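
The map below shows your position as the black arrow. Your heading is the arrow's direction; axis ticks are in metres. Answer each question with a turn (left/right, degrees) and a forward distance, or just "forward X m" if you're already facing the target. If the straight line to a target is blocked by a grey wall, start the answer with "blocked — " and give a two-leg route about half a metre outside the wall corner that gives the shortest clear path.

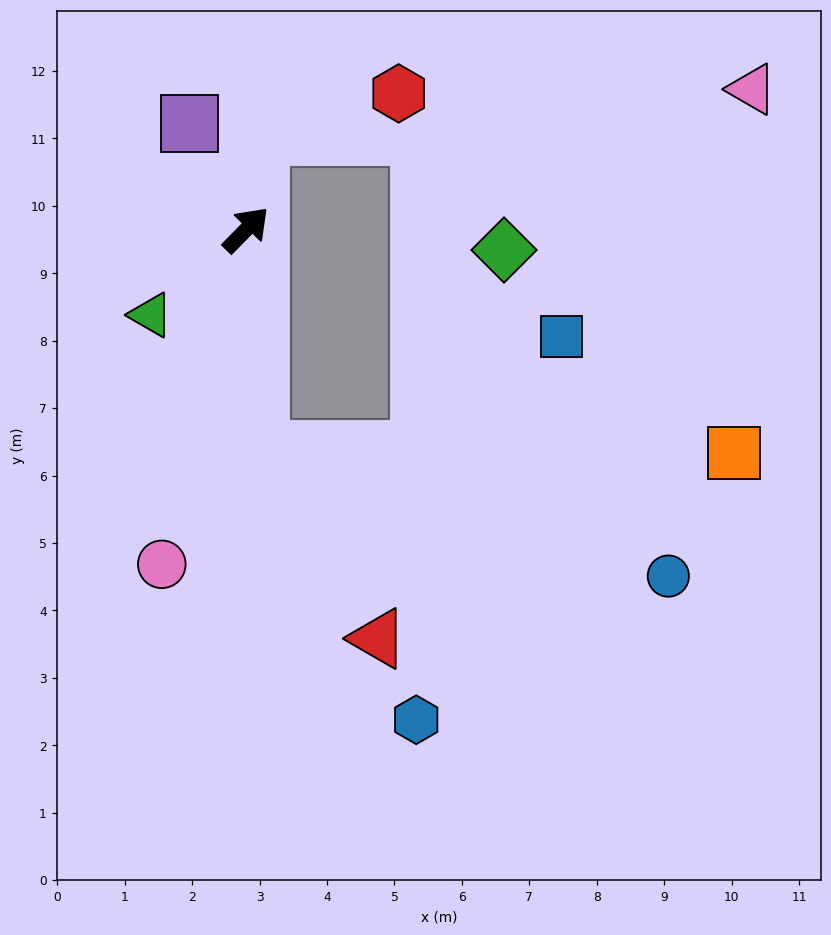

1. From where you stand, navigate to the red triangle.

blocked — turn right 132°, forward 3.3 m, then turn left 28°, forward 3.3 m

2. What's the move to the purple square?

turn left 73°, forward 1.8 m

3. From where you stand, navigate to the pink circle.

turn right 150°, forward 5.1 m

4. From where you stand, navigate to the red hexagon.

blocked — turn left 36°, forward 1.4 m, then turn right 64°, forward 2.2 m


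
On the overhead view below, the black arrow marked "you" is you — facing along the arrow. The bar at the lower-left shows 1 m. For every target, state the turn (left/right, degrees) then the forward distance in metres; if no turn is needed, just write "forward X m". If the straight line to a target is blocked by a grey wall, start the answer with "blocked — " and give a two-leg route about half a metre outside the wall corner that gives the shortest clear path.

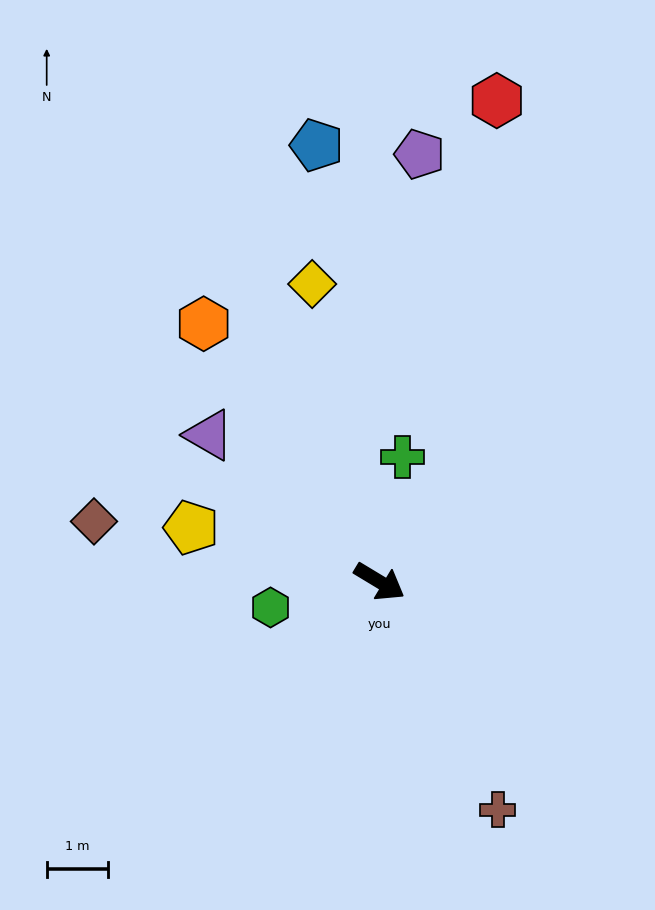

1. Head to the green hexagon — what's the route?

turn right 136°, forward 1.8 m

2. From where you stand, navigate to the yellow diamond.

turn left 134°, forward 5.0 m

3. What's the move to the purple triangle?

turn left 170°, forward 3.7 m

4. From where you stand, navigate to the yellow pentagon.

turn right 165°, forward 3.2 m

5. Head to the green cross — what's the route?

turn left 111°, forward 2.1 m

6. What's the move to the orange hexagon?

turn left 155°, forward 5.1 m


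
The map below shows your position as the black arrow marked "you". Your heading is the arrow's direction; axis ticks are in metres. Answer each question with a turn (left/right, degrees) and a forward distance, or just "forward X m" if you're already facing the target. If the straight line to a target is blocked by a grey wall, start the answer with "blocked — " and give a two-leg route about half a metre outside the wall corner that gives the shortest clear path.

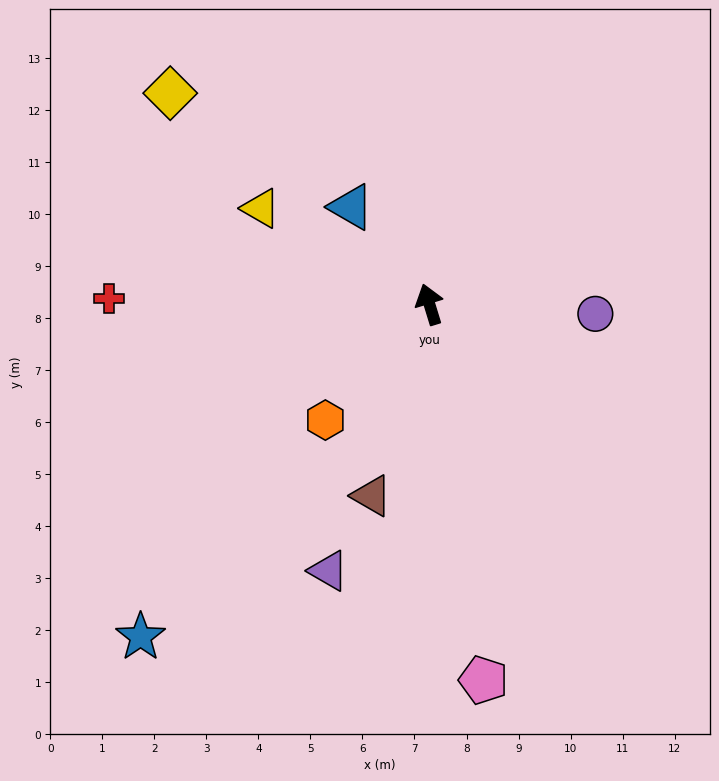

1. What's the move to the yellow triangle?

turn left 43°, forward 3.7 m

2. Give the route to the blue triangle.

turn left 22°, forward 2.4 m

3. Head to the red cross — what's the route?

turn left 72°, forward 6.2 m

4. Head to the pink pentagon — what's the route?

turn left 171°, forward 7.3 m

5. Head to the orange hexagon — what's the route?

turn left 121°, forward 3.0 m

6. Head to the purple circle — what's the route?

turn right 110°, forward 3.2 m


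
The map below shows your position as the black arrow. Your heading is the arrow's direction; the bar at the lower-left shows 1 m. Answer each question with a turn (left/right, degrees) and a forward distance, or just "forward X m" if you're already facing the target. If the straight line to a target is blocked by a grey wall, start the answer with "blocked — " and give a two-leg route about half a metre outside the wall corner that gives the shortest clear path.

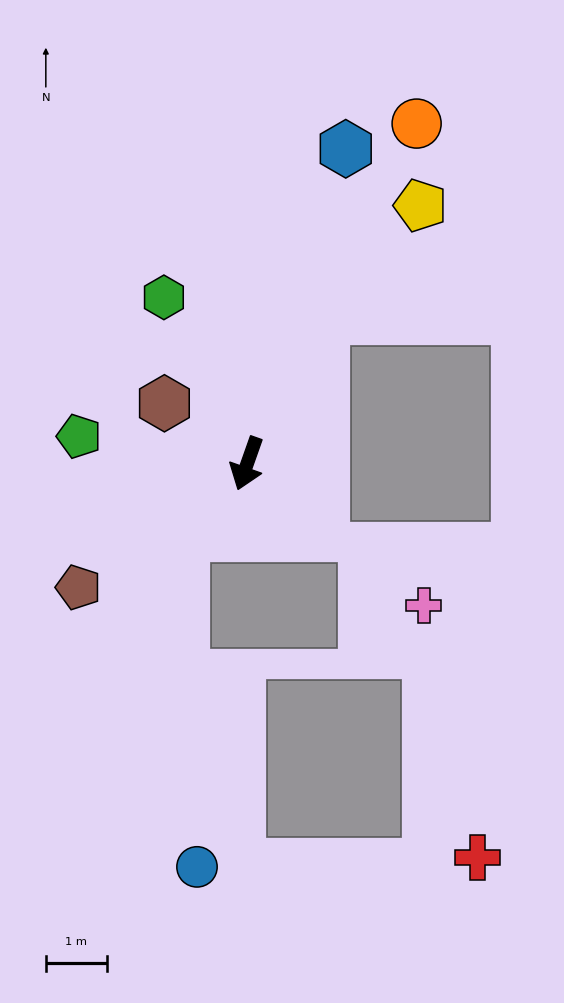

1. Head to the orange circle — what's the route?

turn left 173°, forward 6.2 m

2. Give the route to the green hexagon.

turn right 134°, forward 3.0 m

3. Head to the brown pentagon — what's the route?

turn right 34°, forward 3.4 m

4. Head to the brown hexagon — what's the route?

turn right 107°, forward 1.7 m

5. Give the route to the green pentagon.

turn right 80°, forward 2.8 m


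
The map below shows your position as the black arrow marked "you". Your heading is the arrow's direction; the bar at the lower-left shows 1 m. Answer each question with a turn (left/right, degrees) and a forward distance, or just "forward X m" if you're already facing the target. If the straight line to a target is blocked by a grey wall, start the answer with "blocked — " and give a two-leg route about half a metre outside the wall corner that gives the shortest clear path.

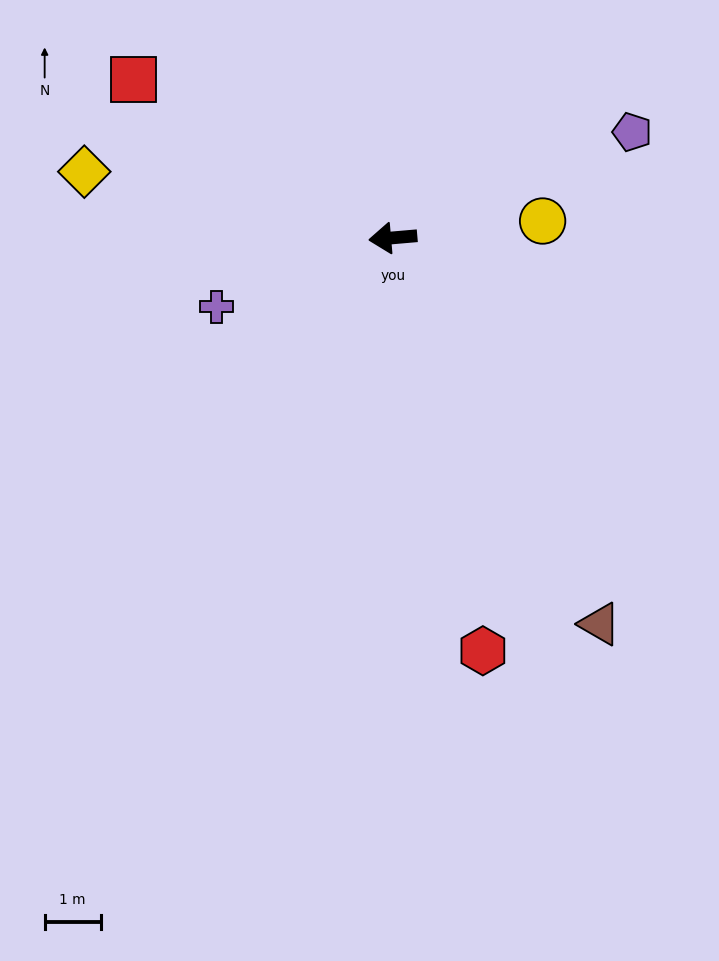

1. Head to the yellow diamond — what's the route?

turn right 17°, forward 5.6 m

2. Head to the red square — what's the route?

turn right 36°, forward 5.4 m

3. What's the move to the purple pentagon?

turn right 161°, forward 4.7 m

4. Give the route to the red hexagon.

turn left 97°, forward 7.5 m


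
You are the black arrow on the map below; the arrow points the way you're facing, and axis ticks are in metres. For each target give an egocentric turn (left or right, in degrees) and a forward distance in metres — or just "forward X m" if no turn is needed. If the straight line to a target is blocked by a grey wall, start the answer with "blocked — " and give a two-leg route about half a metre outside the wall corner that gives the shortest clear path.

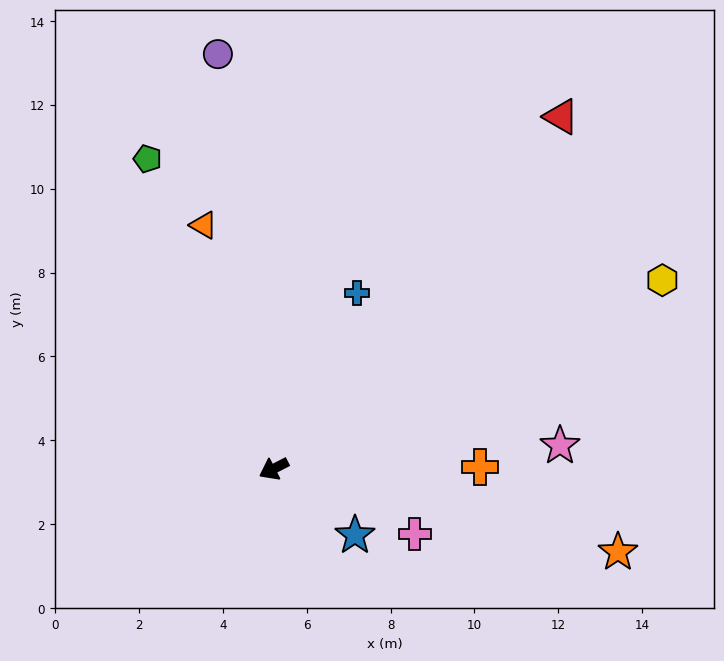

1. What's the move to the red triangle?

turn right 157°, forward 10.8 m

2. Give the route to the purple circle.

turn right 110°, forward 10.0 m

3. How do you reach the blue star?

turn left 113°, forward 2.5 m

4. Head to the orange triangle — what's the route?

turn right 101°, forward 6.0 m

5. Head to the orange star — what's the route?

turn left 139°, forward 8.4 m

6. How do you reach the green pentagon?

turn right 95°, forward 8.0 m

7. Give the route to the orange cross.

turn left 153°, forward 4.9 m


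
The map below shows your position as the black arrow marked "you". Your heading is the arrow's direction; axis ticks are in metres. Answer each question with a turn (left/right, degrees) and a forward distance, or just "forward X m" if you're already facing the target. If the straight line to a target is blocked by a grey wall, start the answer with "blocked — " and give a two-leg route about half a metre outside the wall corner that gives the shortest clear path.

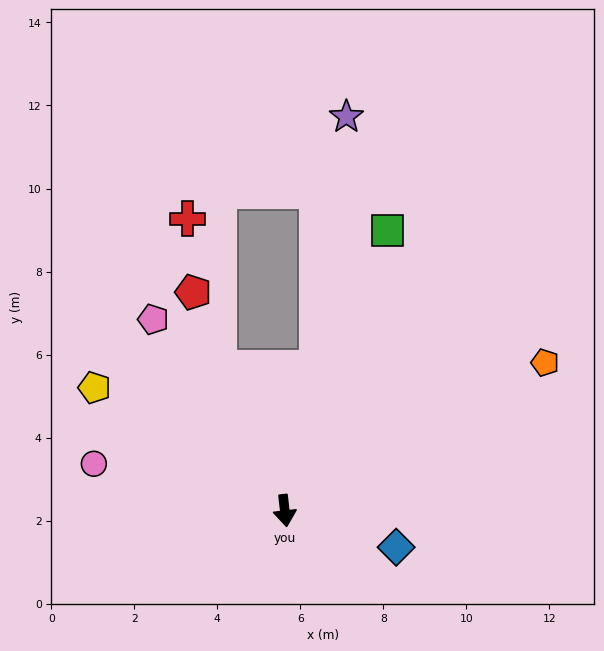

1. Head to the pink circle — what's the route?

turn right 110°, forward 4.7 m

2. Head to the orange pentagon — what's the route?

turn left 113°, forward 7.2 m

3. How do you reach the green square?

turn left 153°, forward 7.2 m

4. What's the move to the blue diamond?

turn left 65°, forward 2.8 m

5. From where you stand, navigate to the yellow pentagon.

turn right 129°, forward 5.5 m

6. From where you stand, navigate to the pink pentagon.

turn right 152°, forward 5.6 m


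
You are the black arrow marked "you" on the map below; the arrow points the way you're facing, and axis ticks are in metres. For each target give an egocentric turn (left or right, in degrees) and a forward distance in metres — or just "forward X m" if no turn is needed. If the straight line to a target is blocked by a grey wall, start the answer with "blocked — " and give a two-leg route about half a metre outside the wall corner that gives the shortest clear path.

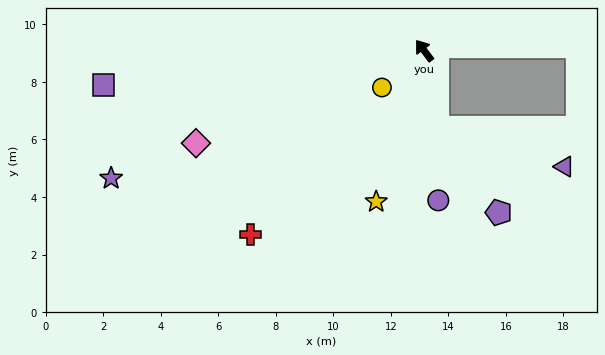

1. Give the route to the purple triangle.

blocked — turn left 153°, forward 2.7 m, then turn left 63°, forward 4.6 m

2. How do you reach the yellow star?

turn left 125°, forward 5.5 m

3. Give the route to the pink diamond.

turn left 75°, forward 8.6 m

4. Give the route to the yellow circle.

turn left 94°, forward 1.9 m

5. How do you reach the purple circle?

turn left 148°, forward 5.2 m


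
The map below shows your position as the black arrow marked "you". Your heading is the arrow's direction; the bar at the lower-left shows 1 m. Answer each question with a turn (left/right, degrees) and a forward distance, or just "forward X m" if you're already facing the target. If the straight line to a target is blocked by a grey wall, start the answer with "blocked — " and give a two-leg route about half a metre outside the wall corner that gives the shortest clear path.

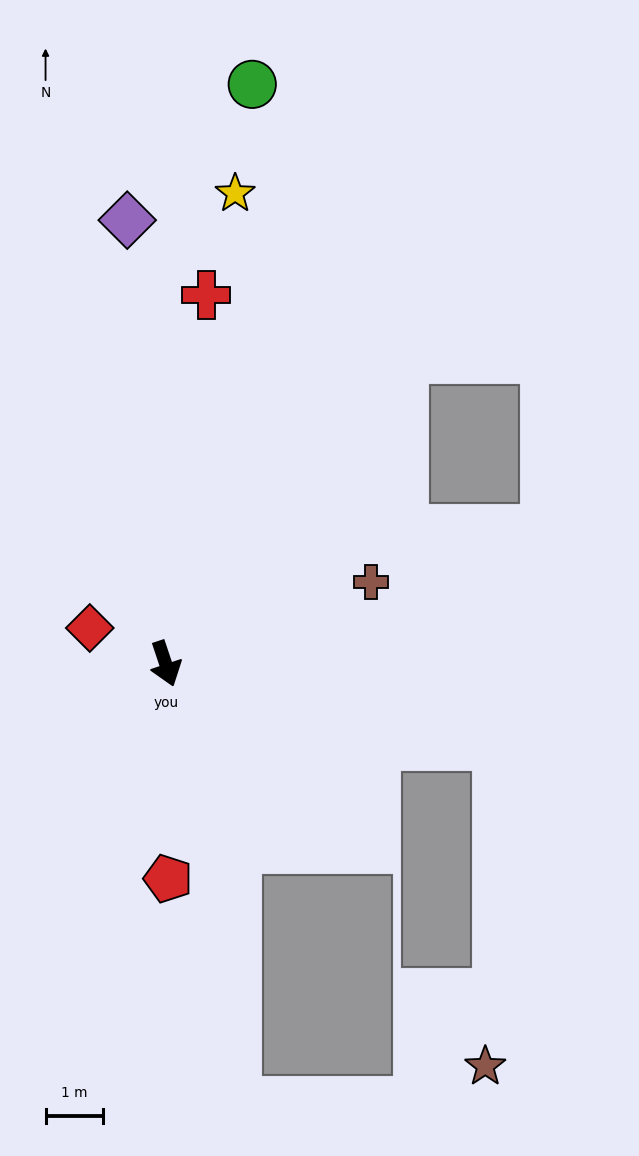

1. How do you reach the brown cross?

turn left 93°, forward 3.8 m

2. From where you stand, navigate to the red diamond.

turn right 134°, forward 1.5 m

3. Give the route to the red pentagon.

turn right 18°, forward 3.7 m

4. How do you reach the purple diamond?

turn left 166°, forward 7.7 m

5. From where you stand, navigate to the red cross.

turn left 155°, forward 6.4 m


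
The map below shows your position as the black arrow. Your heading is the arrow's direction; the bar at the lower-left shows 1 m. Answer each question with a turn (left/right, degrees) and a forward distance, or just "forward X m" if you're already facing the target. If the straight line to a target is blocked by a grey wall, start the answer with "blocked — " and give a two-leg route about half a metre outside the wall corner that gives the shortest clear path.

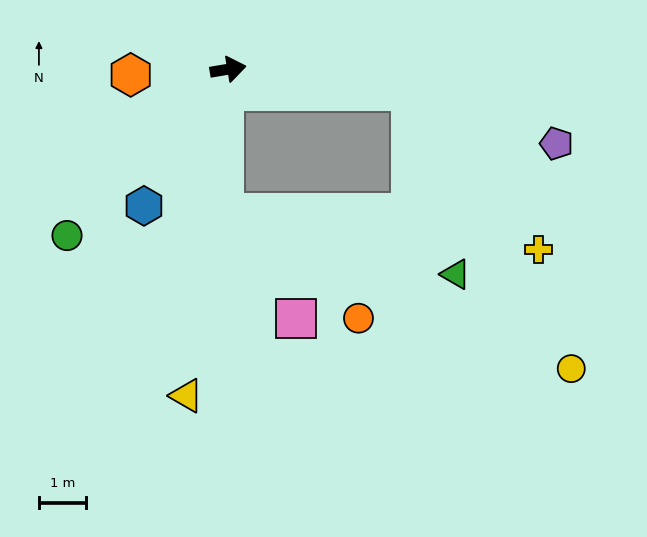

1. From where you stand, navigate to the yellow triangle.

turn right 107°, forward 6.9 m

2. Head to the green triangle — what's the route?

blocked — turn right 16°, forward 3.9 m, then turn right 70°, forward 4.0 m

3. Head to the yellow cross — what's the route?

blocked — turn right 16°, forward 3.9 m, then turn right 45°, forward 4.3 m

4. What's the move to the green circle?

turn right 144°, forward 4.9 m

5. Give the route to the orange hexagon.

turn left 174°, forward 2.1 m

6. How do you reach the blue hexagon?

turn right 131°, forward 3.4 m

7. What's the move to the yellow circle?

blocked — turn right 16°, forward 3.9 m, then turn right 54°, forward 6.8 m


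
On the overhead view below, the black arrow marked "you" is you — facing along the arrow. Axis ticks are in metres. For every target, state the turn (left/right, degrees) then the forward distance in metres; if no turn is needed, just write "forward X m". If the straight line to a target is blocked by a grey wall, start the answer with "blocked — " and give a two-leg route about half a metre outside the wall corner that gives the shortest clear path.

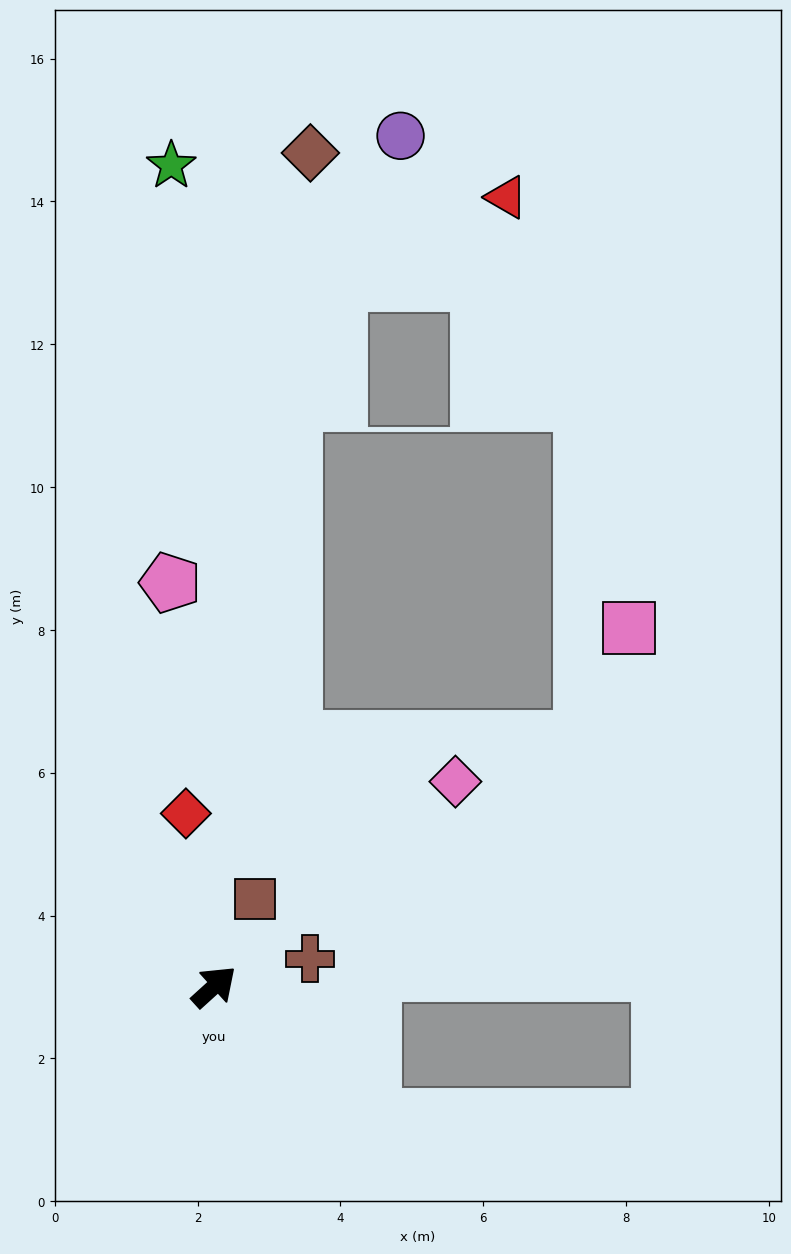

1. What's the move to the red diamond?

turn left 57°, forward 2.5 m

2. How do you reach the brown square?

turn left 23°, forward 1.3 m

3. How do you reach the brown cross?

turn right 26°, forward 1.4 m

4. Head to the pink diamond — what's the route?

forward 4.4 m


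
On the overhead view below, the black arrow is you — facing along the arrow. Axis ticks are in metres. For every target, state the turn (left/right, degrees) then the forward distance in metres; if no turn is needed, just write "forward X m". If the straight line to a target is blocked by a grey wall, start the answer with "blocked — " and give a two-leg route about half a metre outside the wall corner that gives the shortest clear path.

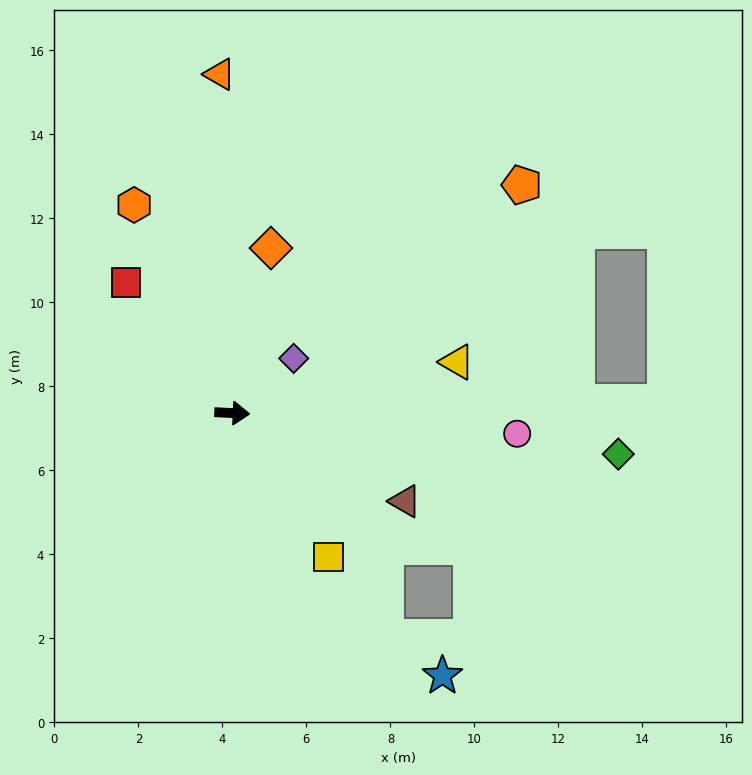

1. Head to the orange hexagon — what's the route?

turn left 118°, forward 5.5 m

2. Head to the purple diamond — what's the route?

turn left 44°, forward 2.0 m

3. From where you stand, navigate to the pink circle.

forward 6.8 m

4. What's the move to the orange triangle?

turn left 95°, forward 8.1 m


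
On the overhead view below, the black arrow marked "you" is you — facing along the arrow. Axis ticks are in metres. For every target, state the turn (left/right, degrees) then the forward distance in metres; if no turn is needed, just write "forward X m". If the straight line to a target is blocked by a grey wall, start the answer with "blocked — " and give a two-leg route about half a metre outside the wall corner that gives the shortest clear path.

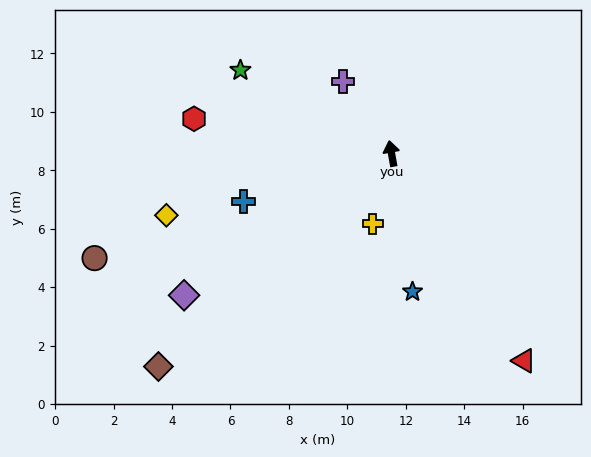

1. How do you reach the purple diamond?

turn left 114°, forward 8.6 m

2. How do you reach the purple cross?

turn left 24°, forward 3.0 m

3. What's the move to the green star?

turn left 51°, forward 5.9 m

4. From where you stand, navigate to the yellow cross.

turn left 155°, forward 2.5 m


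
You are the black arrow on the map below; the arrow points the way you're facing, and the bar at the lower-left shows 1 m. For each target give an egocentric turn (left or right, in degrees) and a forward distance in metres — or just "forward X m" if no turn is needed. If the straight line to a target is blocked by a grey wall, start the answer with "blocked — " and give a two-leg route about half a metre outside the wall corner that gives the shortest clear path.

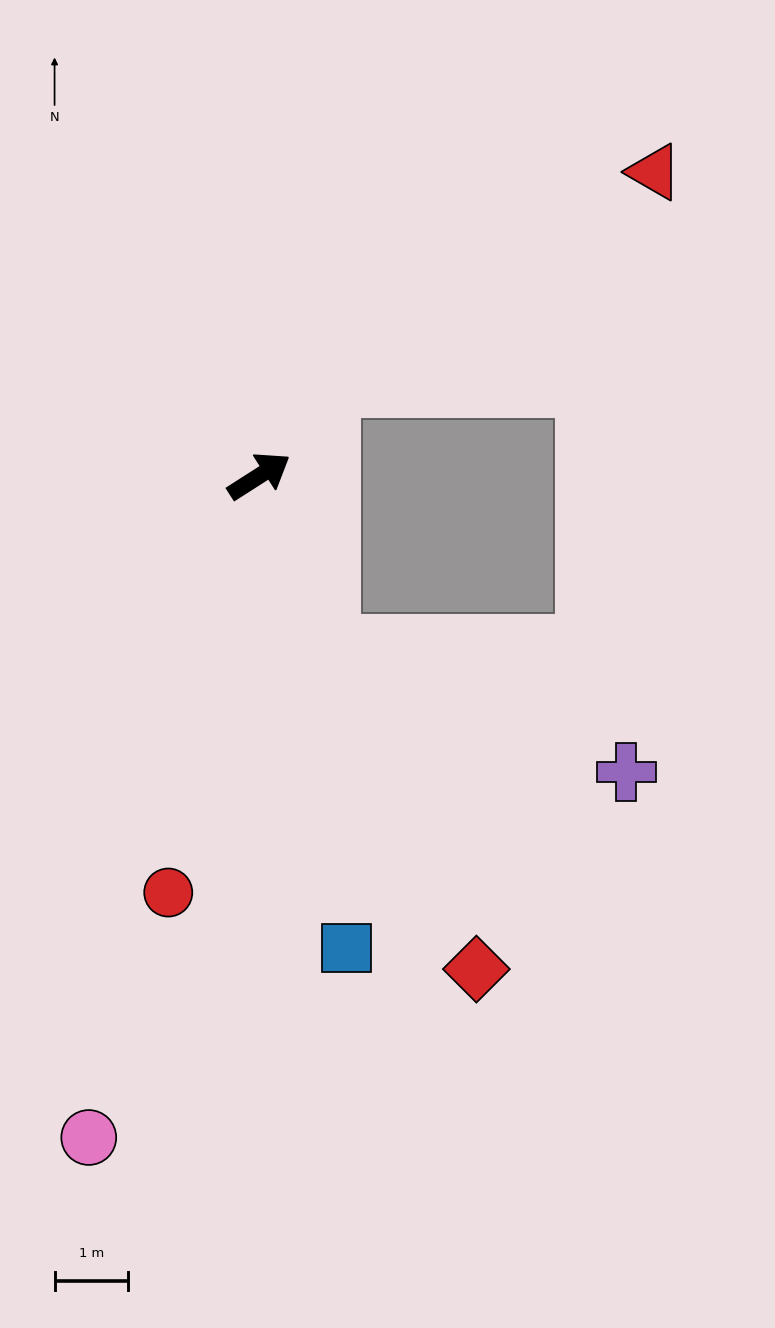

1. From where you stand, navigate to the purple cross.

blocked — turn right 100°, forward 2.5 m, then turn left 44°, forward 4.4 m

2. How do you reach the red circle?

turn right 135°, forward 5.8 m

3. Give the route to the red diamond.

turn right 99°, forward 7.3 m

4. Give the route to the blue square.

turn right 112°, forward 6.5 m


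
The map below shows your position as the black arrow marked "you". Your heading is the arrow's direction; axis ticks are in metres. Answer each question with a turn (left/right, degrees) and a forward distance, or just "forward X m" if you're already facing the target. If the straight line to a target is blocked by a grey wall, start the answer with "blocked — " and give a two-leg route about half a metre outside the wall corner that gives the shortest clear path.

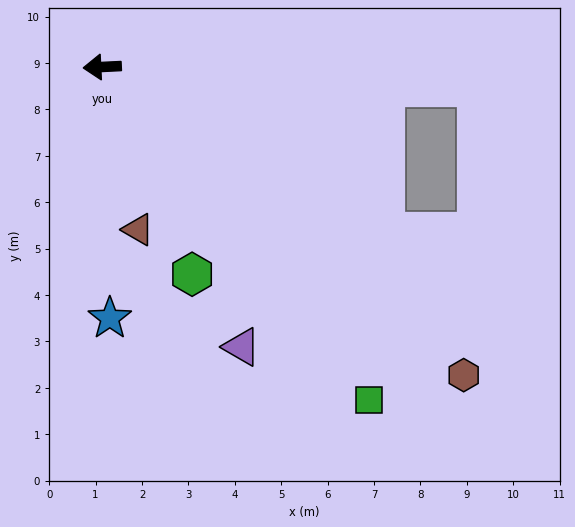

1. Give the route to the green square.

turn left 126°, forward 9.2 m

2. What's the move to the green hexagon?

turn left 111°, forward 4.9 m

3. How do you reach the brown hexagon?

turn left 137°, forward 10.2 m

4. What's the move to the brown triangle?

turn left 100°, forward 3.6 m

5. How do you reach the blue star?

turn left 89°, forward 5.4 m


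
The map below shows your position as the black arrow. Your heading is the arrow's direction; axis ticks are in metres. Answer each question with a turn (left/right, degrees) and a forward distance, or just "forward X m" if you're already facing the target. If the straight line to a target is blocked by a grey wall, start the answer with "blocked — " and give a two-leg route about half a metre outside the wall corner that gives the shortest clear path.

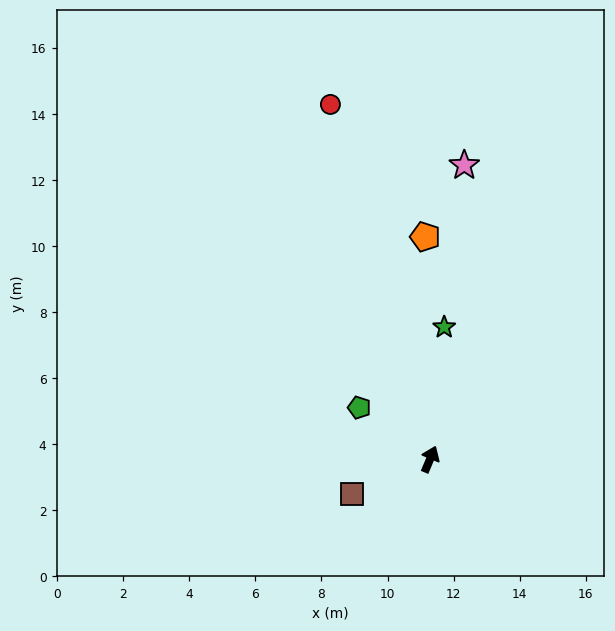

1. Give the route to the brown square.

turn left 137°, forward 2.6 m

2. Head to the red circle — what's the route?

turn left 38°, forward 11.1 m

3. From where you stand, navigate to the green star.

turn left 17°, forward 4.0 m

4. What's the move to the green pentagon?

turn left 77°, forward 2.7 m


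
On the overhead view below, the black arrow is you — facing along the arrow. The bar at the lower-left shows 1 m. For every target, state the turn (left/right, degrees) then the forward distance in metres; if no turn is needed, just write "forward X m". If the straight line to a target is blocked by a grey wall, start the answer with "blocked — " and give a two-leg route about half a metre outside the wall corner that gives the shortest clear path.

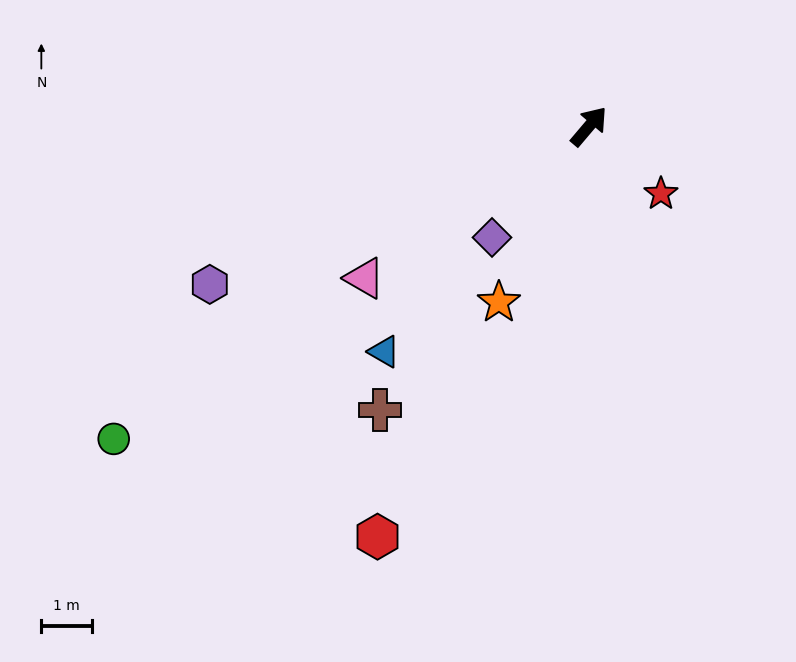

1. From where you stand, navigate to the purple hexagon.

turn left 153°, forward 8.1 m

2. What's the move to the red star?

turn right 93°, forward 2.0 m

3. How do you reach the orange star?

turn right 167°, forward 3.9 m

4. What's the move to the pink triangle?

turn left 164°, forward 5.4 m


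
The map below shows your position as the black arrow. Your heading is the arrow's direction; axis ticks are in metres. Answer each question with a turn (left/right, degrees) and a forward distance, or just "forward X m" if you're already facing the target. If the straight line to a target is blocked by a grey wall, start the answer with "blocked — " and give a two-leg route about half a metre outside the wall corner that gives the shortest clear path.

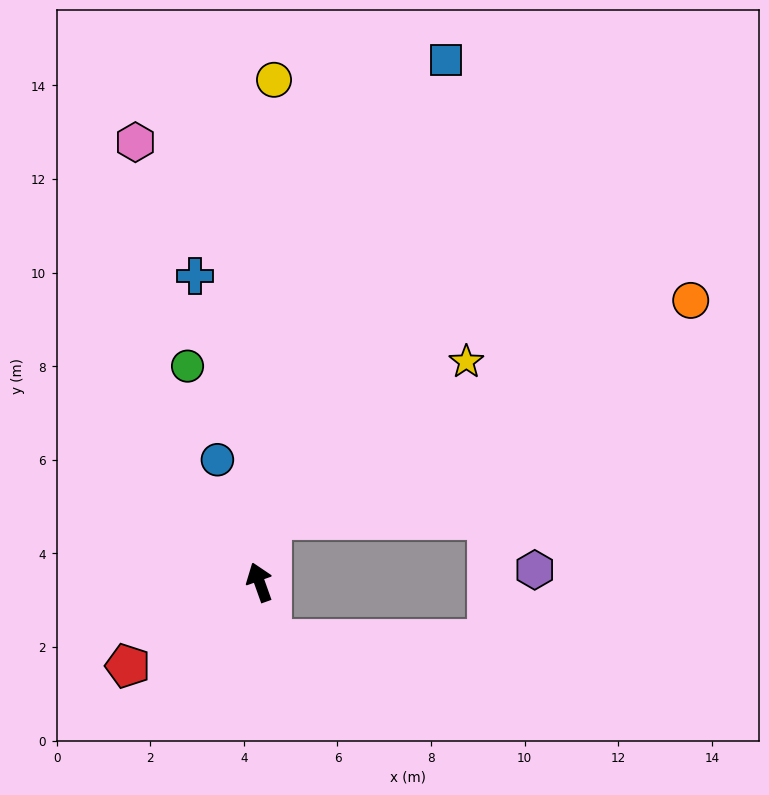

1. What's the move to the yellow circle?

turn right 21°, forward 10.7 m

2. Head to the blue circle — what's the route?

forward 2.8 m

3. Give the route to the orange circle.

blocked — turn right 31°, forward 1.4 m, then turn right 51°, forward 10.1 m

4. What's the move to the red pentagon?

turn left 103°, forward 3.3 m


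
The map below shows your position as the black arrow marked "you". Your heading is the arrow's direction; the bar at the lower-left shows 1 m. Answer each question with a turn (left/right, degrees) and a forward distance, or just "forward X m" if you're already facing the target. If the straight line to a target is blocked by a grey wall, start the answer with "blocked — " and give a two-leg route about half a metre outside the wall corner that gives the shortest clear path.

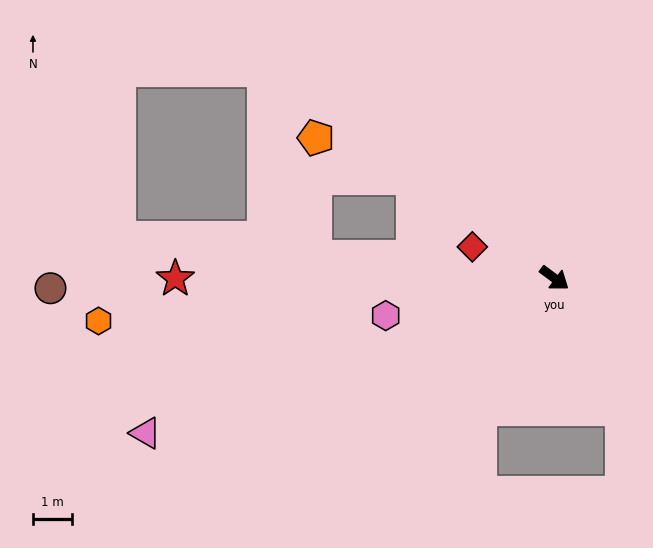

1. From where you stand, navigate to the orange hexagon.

turn right 138°, forward 11.7 m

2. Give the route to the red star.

turn right 143°, forward 9.7 m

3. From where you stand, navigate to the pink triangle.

turn right 123°, forward 11.1 m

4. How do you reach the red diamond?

turn right 164°, forward 2.2 m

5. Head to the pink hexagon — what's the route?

turn right 131°, forward 4.4 m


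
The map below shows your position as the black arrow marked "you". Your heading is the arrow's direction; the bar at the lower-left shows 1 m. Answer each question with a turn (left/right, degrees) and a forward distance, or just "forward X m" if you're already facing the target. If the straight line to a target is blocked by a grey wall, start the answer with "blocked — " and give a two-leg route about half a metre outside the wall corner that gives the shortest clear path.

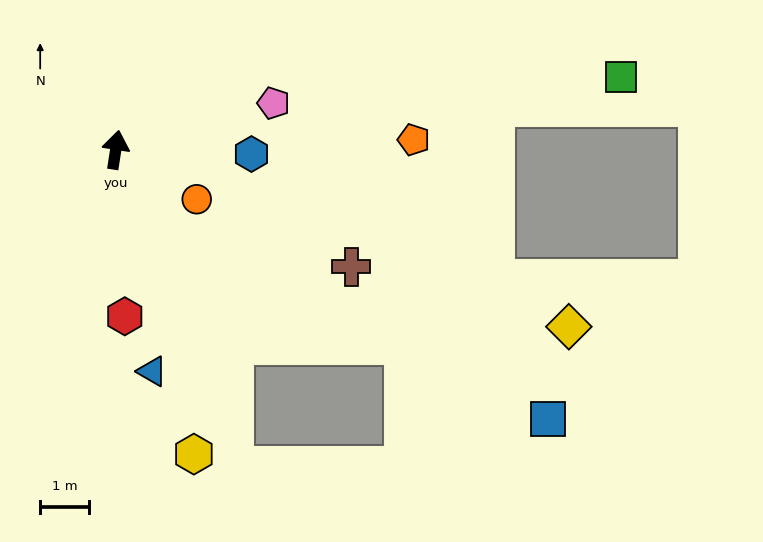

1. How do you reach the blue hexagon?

turn right 83°, forward 2.8 m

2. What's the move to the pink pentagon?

turn right 65°, forward 3.3 m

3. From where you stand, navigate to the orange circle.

turn right 113°, forward 1.9 m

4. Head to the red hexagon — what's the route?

turn right 168°, forward 3.4 m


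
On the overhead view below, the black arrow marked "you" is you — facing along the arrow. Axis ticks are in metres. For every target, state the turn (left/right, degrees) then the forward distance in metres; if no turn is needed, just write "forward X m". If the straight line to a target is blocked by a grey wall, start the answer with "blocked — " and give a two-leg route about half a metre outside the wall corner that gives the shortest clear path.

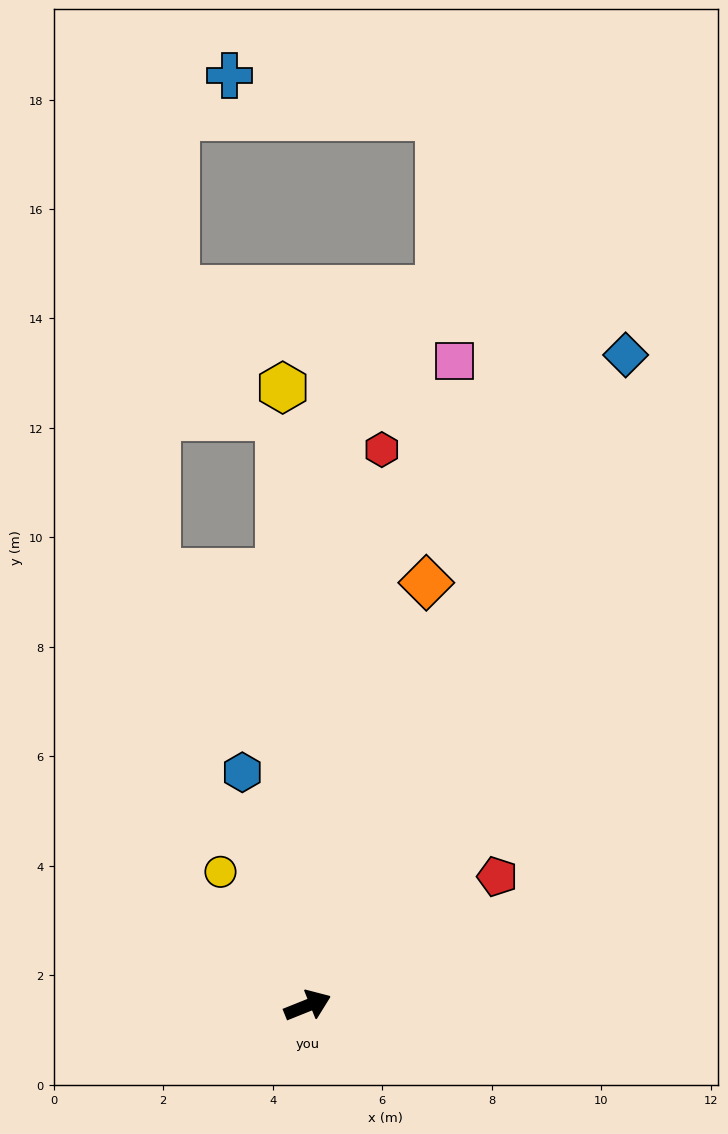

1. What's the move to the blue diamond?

turn left 42°, forward 13.2 m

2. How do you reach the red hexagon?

turn left 61°, forward 10.2 m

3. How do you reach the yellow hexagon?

turn left 70°, forward 11.3 m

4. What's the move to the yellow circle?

turn left 101°, forward 2.9 m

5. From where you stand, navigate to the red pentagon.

turn left 12°, forward 4.2 m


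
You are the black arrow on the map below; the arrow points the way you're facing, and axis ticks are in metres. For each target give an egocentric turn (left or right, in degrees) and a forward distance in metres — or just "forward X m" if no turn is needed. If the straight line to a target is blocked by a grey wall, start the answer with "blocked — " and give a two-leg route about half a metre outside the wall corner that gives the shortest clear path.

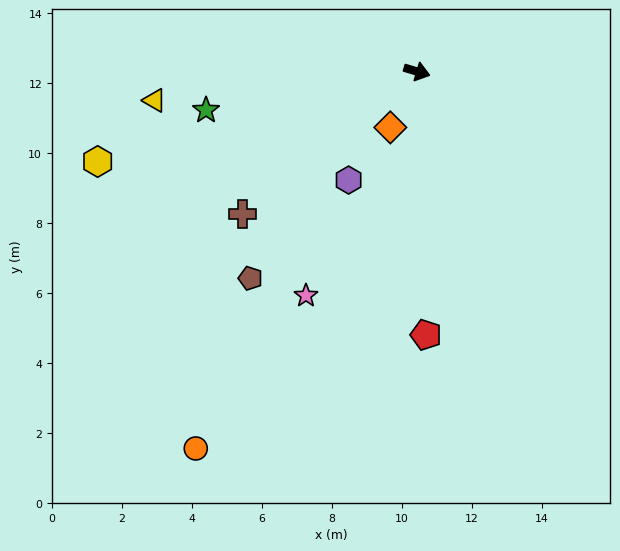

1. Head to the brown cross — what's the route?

turn right 124°, forward 6.4 m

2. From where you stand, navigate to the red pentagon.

turn right 71°, forward 7.5 m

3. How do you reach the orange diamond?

turn right 99°, forward 1.8 m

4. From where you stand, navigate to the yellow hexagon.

turn right 148°, forward 9.5 m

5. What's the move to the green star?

turn right 153°, forward 6.1 m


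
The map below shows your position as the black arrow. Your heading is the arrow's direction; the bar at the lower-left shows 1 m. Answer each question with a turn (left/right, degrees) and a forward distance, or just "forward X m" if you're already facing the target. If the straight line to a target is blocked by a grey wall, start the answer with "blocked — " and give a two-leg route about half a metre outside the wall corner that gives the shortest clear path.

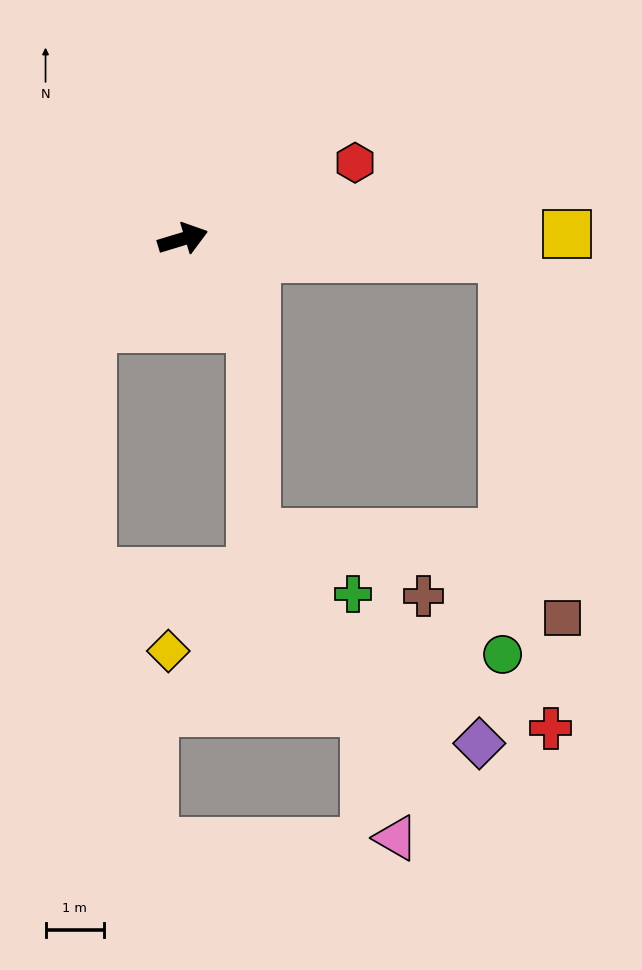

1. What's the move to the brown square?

blocked — turn right 20°, forward 5.5 m, then turn right 78°, forward 6.2 m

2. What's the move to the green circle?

blocked — turn right 20°, forward 5.5 m, then turn right 87°, forward 6.8 m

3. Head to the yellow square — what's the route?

turn right 16°, forward 6.5 m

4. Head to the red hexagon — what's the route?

turn left 7°, forward 3.2 m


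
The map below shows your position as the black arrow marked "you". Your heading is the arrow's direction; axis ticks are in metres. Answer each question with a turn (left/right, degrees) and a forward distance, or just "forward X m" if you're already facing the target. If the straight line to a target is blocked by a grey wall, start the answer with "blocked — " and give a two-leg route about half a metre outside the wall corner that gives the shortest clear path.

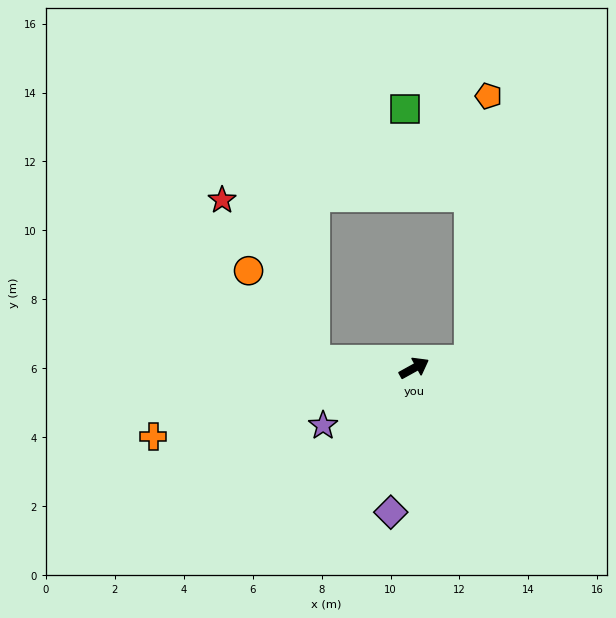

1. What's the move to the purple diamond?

turn right 128°, forward 4.2 m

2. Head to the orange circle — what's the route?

blocked — turn left 146°, forward 2.9 m, then turn right 48°, forward 3.2 m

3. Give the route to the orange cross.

turn left 166°, forward 7.8 m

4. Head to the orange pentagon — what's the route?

blocked — turn right 20°, forward 1.6 m, then turn left 77°, forward 7.7 m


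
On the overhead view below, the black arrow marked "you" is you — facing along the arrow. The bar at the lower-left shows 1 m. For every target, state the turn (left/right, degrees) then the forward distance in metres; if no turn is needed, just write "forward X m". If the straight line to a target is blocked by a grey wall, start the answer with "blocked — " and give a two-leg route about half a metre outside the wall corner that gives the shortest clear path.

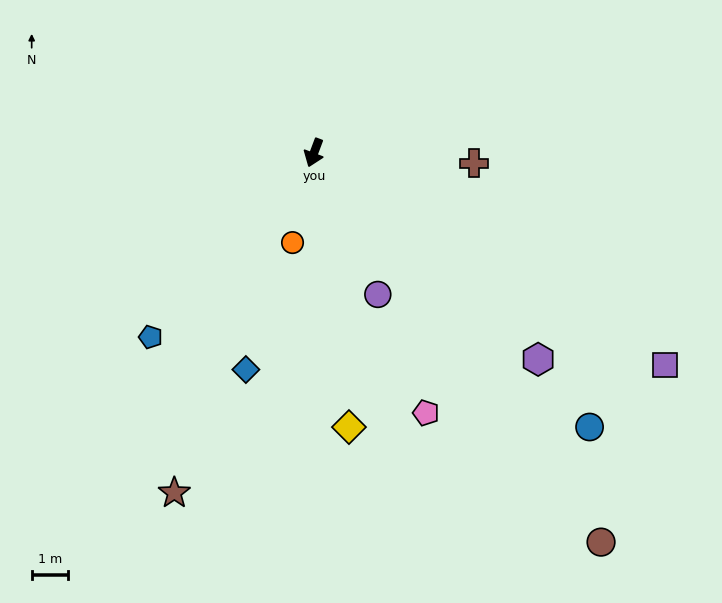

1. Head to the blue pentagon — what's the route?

turn right 21°, forward 6.8 m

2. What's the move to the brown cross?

turn left 107°, forward 4.5 m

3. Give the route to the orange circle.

turn left 7°, forward 2.6 m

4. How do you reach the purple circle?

turn left 45°, forward 4.3 m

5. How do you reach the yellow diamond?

turn left 28°, forward 7.7 m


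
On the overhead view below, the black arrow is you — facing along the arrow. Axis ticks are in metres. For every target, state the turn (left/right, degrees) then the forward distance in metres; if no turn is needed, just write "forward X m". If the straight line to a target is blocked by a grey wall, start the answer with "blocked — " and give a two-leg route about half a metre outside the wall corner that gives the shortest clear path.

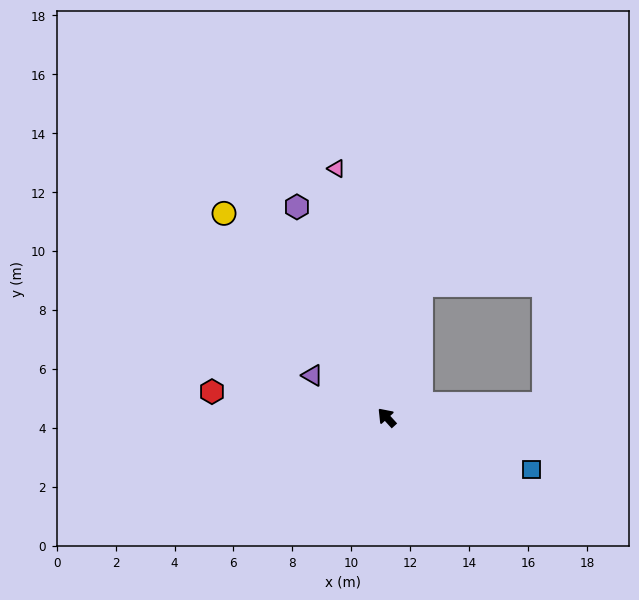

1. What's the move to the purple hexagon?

turn right 19°, forward 7.8 m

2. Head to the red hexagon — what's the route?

turn left 39°, forward 6.0 m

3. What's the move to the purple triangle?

turn left 18°, forward 2.9 m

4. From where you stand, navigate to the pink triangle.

turn right 31°, forward 8.6 m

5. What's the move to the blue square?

turn right 152°, forward 5.2 m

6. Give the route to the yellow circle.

turn right 4°, forward 8.9 m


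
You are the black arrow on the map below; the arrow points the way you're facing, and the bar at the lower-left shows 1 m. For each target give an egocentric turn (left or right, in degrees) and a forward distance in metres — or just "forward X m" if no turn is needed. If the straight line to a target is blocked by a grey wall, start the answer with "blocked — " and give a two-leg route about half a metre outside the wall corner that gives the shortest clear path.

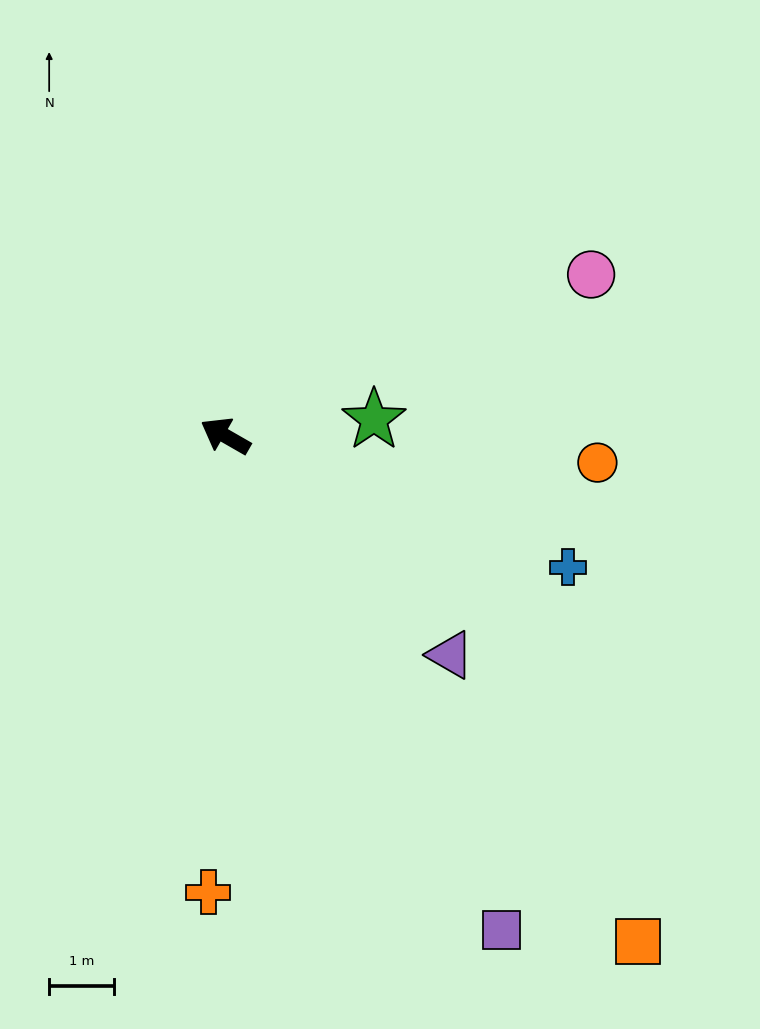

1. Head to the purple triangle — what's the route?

turn left 166°, forward 4.9 m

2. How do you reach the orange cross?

turn left 118°, forward 7.1 m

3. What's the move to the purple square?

turn left 149°, forward 8.8 m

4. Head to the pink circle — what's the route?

turn right 126°, forward 6.2 m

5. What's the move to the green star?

turn right 144°, forward 2.3 m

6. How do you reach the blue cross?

turn right 171°, forward 5.7 m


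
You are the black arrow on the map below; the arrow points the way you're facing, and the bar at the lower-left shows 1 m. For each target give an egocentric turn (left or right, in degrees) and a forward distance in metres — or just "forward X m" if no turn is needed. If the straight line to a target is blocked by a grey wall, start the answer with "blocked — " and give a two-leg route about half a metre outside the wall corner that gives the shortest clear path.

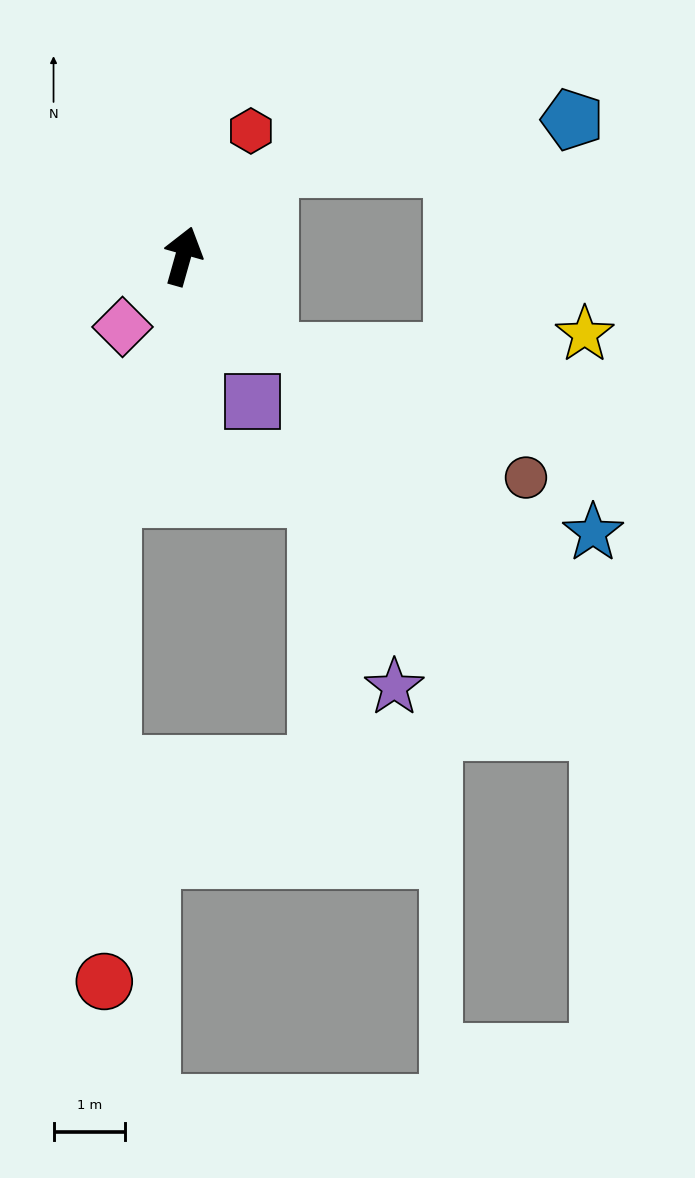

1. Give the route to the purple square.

turn right 139°, forward 2.2 m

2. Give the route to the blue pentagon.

blocked — turn right 28°, forward 1.7 m, then turn right 37°, forward 4.3 m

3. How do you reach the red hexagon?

turn right 13°, forward 2.0 m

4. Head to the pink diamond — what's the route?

turn left 155°, forward 1.3 m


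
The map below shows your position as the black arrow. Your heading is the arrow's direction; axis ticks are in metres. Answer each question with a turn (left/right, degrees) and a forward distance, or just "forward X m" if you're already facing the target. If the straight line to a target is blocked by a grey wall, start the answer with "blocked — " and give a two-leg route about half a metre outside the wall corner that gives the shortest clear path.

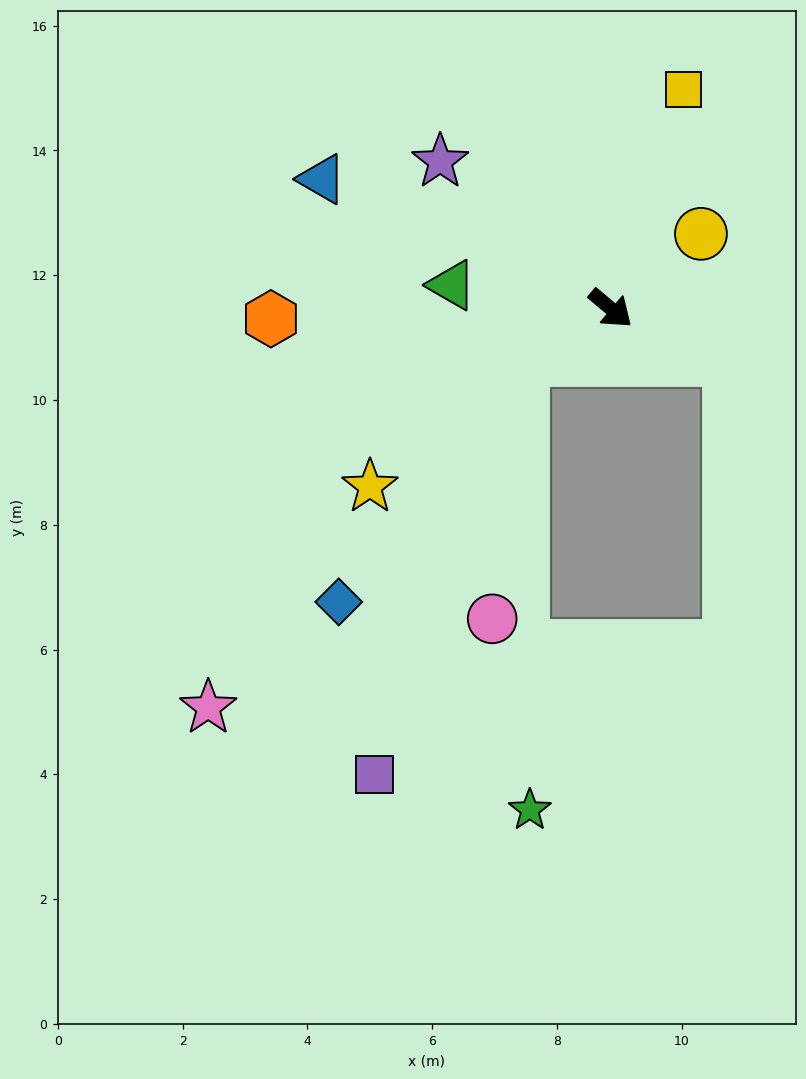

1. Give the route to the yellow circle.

turn left 80°, forward 1.9 m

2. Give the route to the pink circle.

blocked — turn right 110°, forward 1.6 m, then turn left 53°, forward 4.2 m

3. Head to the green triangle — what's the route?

turn right 148°, forward 2.6 m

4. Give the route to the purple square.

blocked — turn right 110°, forward 1.6 m, then turn left 40°, forward 7.1 m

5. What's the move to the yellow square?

turn left 112°, forward 3.7 m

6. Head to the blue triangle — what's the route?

turn right 164°, forward 5.1 m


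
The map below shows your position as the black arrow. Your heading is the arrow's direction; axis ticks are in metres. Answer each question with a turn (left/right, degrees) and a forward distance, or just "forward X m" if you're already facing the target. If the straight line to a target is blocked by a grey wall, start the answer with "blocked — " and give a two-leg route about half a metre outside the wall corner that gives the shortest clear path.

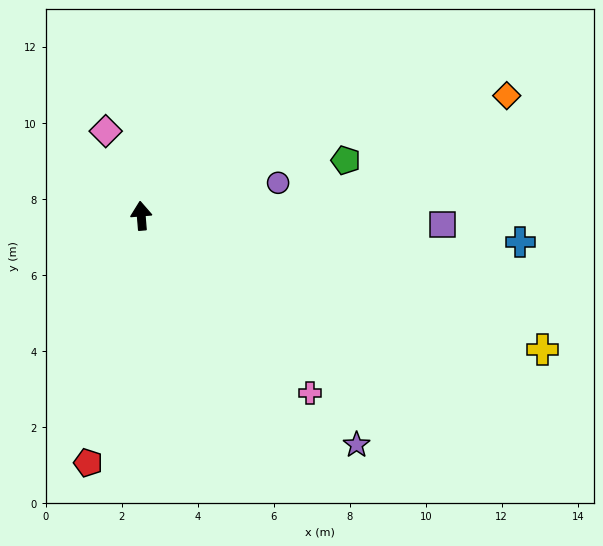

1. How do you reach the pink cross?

turn right 141°, forward 6.4 m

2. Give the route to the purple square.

turn right 96°, forward 7.9 m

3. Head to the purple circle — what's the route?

turn right 81°, forward 3.7 m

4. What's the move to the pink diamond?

turn left 18°, forward 2.4 m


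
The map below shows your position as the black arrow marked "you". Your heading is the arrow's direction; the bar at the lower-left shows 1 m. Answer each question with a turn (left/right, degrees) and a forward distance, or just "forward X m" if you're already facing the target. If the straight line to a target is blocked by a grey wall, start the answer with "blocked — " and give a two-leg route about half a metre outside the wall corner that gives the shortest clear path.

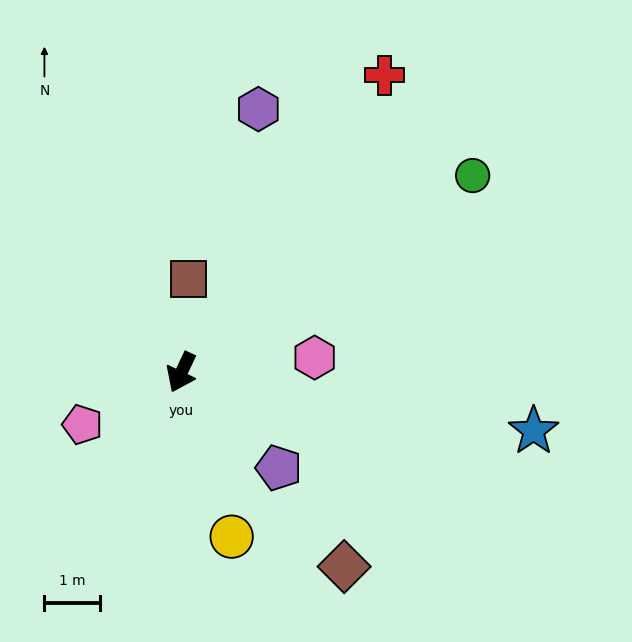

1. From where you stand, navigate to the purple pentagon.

turn left 71°, forward 2.4 m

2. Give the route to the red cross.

turn left 171°, forward 6.5 m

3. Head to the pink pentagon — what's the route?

turn right 37°, forward 2.0 m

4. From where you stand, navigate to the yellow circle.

turn left 42°, forward 3.1 m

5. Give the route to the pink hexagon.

turn left 122°, forward 2.4 m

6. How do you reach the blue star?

turn left 106°, forward 6.4 m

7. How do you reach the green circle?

turn left 149°, forward 6.3 m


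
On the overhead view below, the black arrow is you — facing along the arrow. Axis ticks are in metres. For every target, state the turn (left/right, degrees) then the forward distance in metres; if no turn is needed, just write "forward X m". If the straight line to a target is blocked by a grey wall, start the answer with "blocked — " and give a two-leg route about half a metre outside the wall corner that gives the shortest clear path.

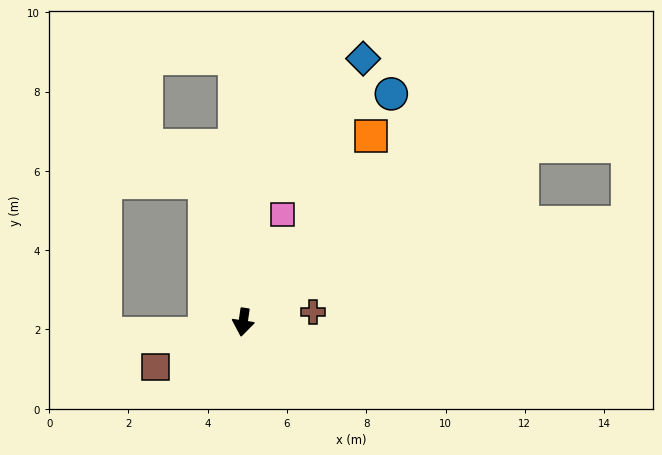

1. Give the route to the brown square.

turn right 55°, forward 2.5 m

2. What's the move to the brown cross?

turn left 107°, forward 1.8 m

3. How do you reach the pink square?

turn left 168°, forward 2.9 m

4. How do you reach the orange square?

turn left 154°, forward 5.7 m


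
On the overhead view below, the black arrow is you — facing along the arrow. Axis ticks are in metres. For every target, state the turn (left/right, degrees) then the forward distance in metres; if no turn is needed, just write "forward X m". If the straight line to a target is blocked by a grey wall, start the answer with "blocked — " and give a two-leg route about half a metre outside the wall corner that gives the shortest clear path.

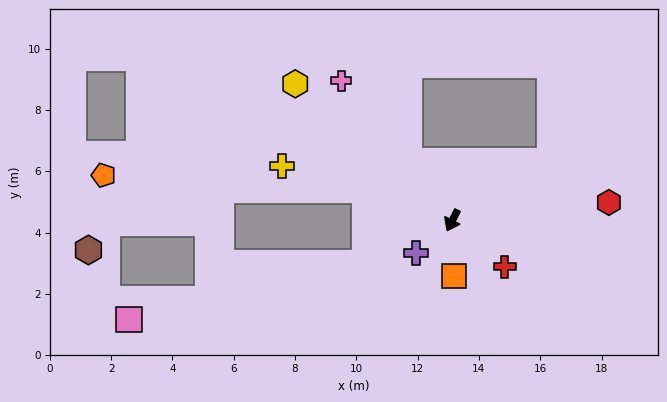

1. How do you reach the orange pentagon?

blocked — turn right 82°, forward 3.0 m, then turn left 16°, forward 8.5 m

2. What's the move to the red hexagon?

turn left 123°, forward 5.1 m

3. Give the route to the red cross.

turn left 75°, forward 2.3 m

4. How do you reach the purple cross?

turn right 22°, forward 1.6 m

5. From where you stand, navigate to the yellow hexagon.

turn right 104°, forward 6.8 m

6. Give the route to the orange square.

turn left 28°, forward 1.8 m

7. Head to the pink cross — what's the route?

turn right 115°, forward 5.8 m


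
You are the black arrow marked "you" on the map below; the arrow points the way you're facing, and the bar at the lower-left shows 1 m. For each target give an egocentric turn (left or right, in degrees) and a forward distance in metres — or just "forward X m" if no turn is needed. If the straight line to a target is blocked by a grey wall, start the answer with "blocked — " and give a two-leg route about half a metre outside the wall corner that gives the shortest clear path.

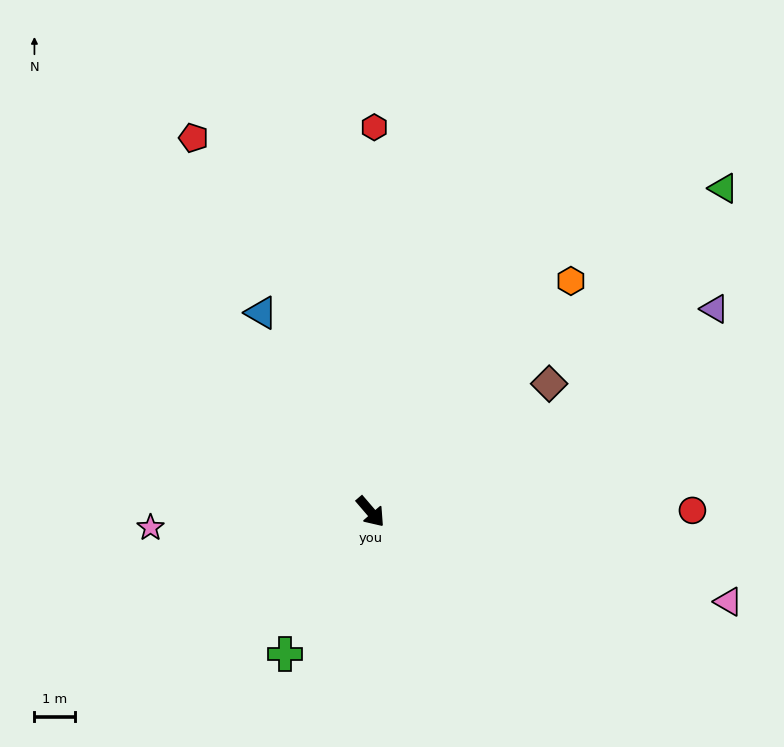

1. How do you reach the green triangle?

turn left 92°, forward 11.9 m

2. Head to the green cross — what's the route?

turn right 72°, forward 4.1 m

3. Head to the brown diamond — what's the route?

turn left 85°, forward 5.5 m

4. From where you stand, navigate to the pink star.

turn right 127°, forward 5.5 m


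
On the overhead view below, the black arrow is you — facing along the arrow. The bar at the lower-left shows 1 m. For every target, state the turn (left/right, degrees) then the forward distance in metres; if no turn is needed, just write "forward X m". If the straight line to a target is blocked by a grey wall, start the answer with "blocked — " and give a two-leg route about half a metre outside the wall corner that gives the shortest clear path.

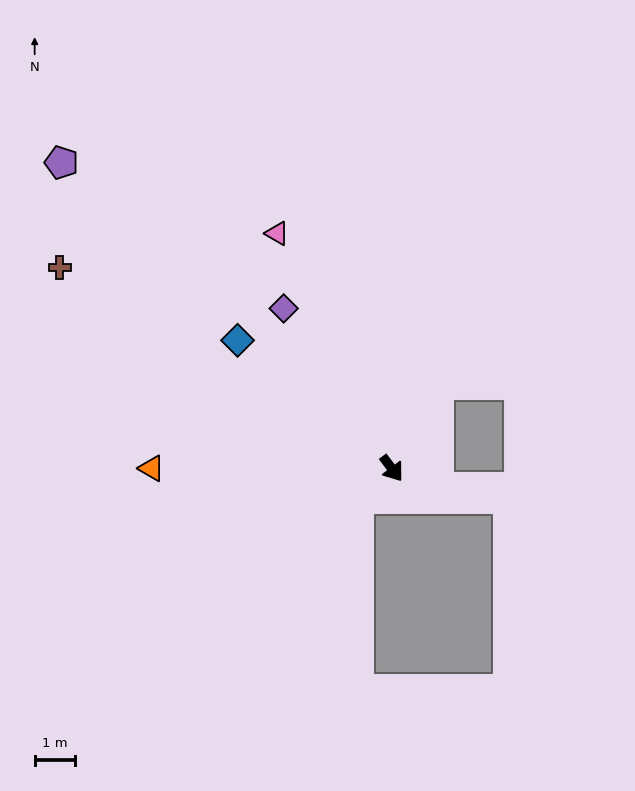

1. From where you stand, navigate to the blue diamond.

turn right 167°, forward 5.0 m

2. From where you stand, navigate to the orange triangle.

turn right 127°, forward 6.0 m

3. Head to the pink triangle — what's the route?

turn left 169°, forward 6.5 m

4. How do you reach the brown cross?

turn right 158°, forward 9.7 m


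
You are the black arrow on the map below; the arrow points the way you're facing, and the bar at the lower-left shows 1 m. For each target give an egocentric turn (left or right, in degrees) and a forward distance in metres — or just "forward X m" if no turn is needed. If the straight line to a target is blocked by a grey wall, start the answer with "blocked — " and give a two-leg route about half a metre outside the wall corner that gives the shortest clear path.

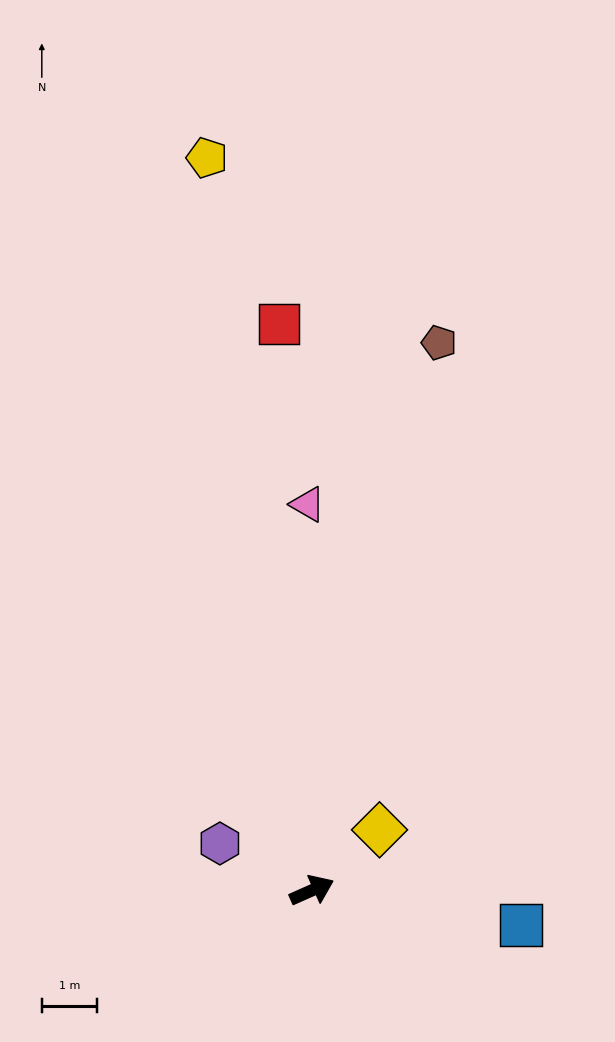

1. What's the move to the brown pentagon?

turn left 53°, forward 10.3 m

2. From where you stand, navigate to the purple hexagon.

turn left 129°, forward 1.9 m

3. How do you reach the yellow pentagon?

turn left 74°, forward 13.5 m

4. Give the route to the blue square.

turn right 33°, forward 3.9 m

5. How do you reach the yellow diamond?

turn left 18°, forward 1.7 m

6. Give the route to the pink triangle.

turn left 67°, forward 7.0 m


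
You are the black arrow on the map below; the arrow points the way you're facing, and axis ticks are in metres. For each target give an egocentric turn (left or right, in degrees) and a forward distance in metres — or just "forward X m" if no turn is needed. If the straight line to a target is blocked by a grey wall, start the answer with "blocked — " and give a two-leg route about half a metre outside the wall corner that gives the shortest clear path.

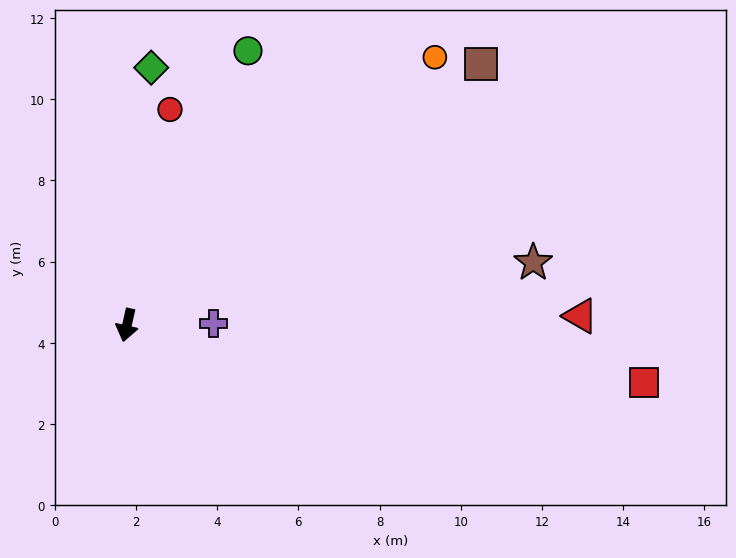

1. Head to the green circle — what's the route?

turn left 169°, forward 7.4 m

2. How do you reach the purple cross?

turn left 104°, forward 2.1 m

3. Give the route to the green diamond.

turn right 173°, forward 6.4 m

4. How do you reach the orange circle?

turn left 144°, forward 10.1 m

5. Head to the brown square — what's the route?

turn left 139°, forward 10.8 m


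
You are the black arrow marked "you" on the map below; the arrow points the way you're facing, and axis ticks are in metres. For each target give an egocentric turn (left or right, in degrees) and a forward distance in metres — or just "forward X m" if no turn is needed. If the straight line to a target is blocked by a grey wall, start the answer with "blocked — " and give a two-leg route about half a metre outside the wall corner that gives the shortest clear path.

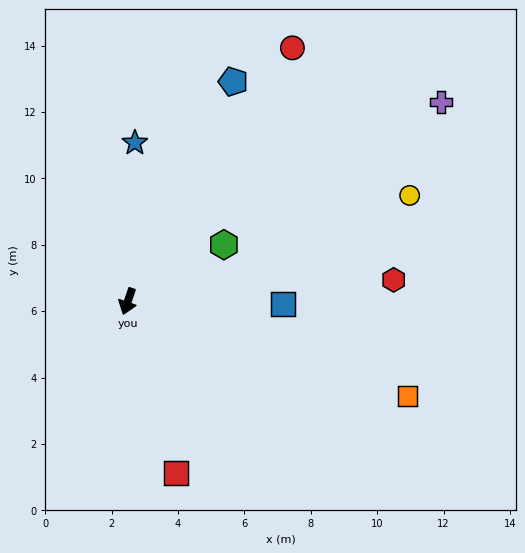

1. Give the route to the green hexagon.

turn left 139°, forward 3.4 m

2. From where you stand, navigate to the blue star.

turn right 164°, forward 4.8 m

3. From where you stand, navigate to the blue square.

turn left 108°, forward 4.7 m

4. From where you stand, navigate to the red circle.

turn left 166°, forward 9.1 m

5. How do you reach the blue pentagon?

turn left 173°, forward 7.3 m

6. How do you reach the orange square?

turn left 90°, forward 8.9 m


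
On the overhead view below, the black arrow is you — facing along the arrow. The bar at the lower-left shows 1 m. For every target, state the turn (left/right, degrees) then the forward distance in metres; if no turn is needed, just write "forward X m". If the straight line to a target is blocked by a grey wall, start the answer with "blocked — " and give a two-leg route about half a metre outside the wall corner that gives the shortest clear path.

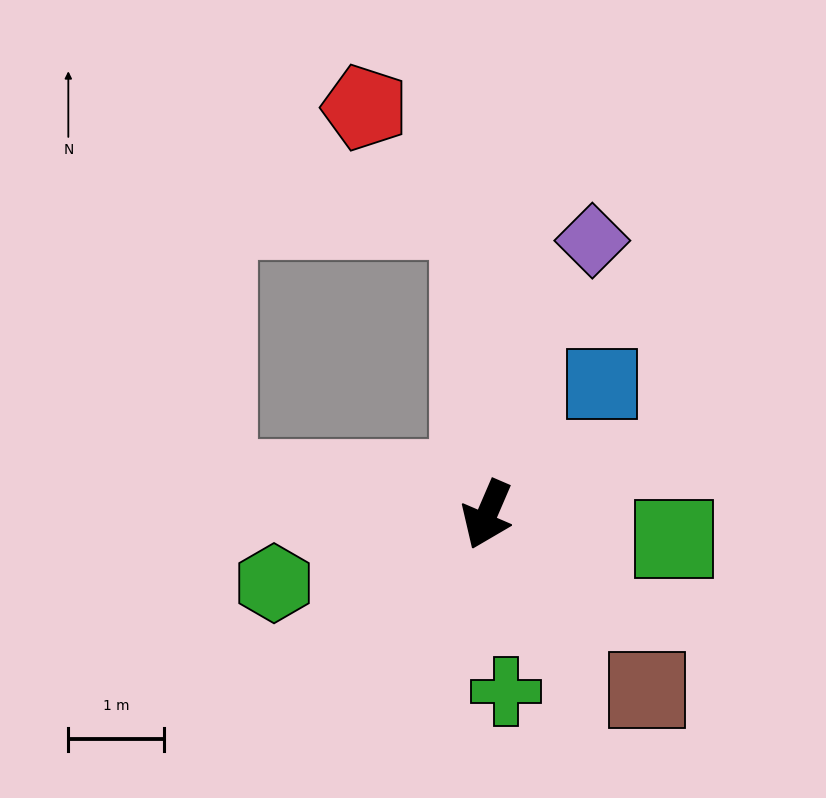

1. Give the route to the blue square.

turn left 162°, forward 1.8 m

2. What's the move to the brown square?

turn left 66°, forward 2.5 m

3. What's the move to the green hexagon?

turn right 49°, forward 2.3 m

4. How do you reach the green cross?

turn left 30°, forward 1.9 m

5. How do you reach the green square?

turn left 106°, forward 2.0 m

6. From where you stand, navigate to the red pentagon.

blocked — turn right 154°, forward 3.1 m, then turn left 41°, forward 1.6 m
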